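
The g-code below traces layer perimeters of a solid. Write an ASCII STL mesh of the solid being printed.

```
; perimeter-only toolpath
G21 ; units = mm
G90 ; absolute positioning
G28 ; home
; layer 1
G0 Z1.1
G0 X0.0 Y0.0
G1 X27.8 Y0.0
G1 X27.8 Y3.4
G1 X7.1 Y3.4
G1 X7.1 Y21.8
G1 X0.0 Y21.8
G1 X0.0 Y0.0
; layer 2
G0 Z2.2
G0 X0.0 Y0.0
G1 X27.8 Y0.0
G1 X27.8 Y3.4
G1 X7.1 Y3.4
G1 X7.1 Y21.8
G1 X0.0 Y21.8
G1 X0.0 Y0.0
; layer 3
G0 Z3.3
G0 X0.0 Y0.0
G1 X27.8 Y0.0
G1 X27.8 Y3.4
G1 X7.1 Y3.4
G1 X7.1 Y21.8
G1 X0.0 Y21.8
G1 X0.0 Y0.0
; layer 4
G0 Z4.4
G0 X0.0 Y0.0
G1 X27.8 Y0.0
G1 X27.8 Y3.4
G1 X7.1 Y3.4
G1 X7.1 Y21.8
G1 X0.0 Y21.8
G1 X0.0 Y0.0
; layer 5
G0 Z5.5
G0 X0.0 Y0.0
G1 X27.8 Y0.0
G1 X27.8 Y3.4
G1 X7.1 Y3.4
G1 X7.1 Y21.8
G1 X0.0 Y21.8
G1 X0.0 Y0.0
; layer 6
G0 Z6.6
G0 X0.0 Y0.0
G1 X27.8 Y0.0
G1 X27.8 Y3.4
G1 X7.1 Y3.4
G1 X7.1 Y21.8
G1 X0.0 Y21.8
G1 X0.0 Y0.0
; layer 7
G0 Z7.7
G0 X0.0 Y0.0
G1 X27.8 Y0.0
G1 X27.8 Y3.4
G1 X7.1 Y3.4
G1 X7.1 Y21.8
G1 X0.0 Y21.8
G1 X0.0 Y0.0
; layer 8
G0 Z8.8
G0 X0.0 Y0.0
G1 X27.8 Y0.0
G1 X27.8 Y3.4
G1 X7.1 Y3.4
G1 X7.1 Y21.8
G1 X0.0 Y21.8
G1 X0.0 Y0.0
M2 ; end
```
solid part
  facet normal 0.0000 0.0000 -1.0000
    outer loop
      vertex 27.8 3.4 0.0
      vertex 27.8 0.0 0.0
      vertex 0.0 0.0 0.0
    endloop
  endfacet
  facet normal 0.0000 0.0000 -1.0000
    outer loop
      vertex 7.1 3.4 0.0
      vertex 27.8 3.4 0.0
      vertex 0.0 0.0 0.0
    endloop
  endfacet
  facet normal 0.0000 0.0000 -1.0000
    outer loop
      vertex 7.1 21.8 0.0
      vertex 7.1 3.4 0.0
      vertex 0.0 0.0 0.0
    endloop
  endfacet
  facet normal 0.0000 0.0000 -1.0000
    outer loop
      vertex 0.0 21.8 0.0
      vertex 7.1 21.8 0.0
      vertex 0.0 0.0 0.0
    endloop
  endfacet
  facet normal 0.0000 0.0000 1.0000
    outer loop
      vertex 0.0 0.0 8.8
      vertex 27.8 0.0 8.8
      vertex 27.8 3.4 8.8
    endloop
  endfacet
  facet normal 0.0000 0.0000 1.0000
    outer loop
      vertex 0.0 0.0 8.8
      vertex 27.8 3.4 8.8
      vertex 7.1 3.4 8.8
    endloop
  endfacet
  facet normal 0.0000 0.0000 1.0000
    outer loop
      vertex 0.0 0.0 8.8
      vertex 7.1 3.4 8.8
      vertex 7.1 21.8 8.8
    endloop
  endfacet
  facet normal 0.0000 0.0000 1.0000
    outer loop
      vertex 0.0 0.0 8.8
      vertex 7.1 21.8 8.8
      vertex 0.0 21.8 8.8
    endloop
  endfacet
  facet normal 0.0000 -1.0000 0.0000
    outer loop
      vertex 0.0 0.0 0.0
      vertex 27.8 0.0 0.0
      vertex 27.8 0.0 8.8
    endloop
  endfacet
  facet normal 0.0000 -1.0000 0.0000
    outer loop
      vertex 0.0 0.0 0.0
      vertex 27.8 0.0 8.8
      vertex 0.0 0.0 8.8
    endloop
  endfacet
  facet normal 1.0000 0.0000 0.0000
    outer loop
      vertex 27.8 0.0 0.0
      vertex 27.8 3.4 0.0
      vertex 27.8 3.4 8.8
    endloop
  endfacet
  facet normal 1.0000 0.0000 0.0000
    outer loop
      vertex 27.8 0.0 0.0
      vertex 27.8 3.4 8.8
      vertex 27.8 0.0 8.8
    endloop
  endfacet
  facet normal 0.0000 1.0000 0.0000
    outer loop
      vertex 27.8 3.4 0.0
      vertex 7.1 3.4 0.0
      vertex 7.1 3.4 8.8
    endloop
  endfacet
  facet normal 0.0000 1.0000 0.0000
    outer loop
      vertex 27.8 3.4 0.0
      vertex 7.1 3.4 8.8
      vertex 27.8 3.4 8.8
    endloop
  endfacet
  facet normal 1.0000 0.0000 0.0000
    outer loop
      vertex 7.1 3.4 0.0
      vertex 7.1 21.8 0.0
      vertex 7.1 21.8 8.8
    endloop
  endfacet
  facet normal 1.0000 0.0000 0.0000
    outer loop
      vertex 7.1 3.4 0.0
      vertex 7.1 21.8 8.8
      vertex 7.1 3.4 8.8
    endloop
  endfacet
  facet normal 0.0000 1.0000 0.0000
    outer loop
      vertex 7.1 21.8 0.0
      vertex 0.0 21.8 0.0
      vertex 0.0 21.8 8.8
    endloop
  endfacet
  facet normal 0.0000 1.0000 0.0000
    outer loop
      vertex 7.1 21.8 0.0
      vertex 0.0 21.8 8.8
      vertex 7.1 21.8 8.8
    endloop
  endfacet
  facet normal -1.0000 0.0000 0.0000
    outer loop
      vertex 0.0 21.8 0.0
      vertex 0.0 0.0 0.0
      vertex 0.0 0.0 8.8
    endloop
  endfacet
  facet normal -1.0000 0.0000 0.0000
    outer loop
      vertex 0.0 21.8 0.0
      vertex 0.0 0.0 8.8
      vertex 0.0 21.8 8.8
    endloop
  endfacet
endsolid part

The G0 Z moves step by Δz≈1.1 mm. Every layer's G1 loop is the same polygon, so the solid is a straight extrusion of it from z=0 to z≈8.8. Closing with flat bottom and top caps and triangulating gives 20 facets — an L-shaped prism: outer 27.8 × 21.8 mm, arm thicknesses ≈ 3.4 mm (horizontal) and 7.1 mm (vertical), extruded 8.8 mm in z.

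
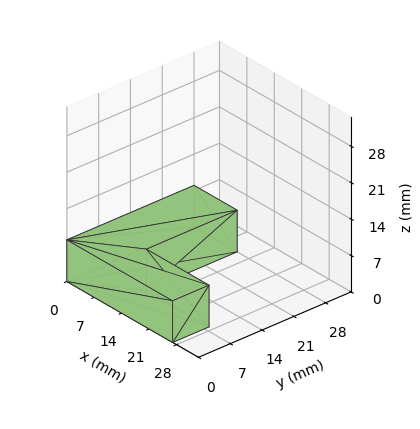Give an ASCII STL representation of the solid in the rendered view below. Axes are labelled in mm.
Reading the render: the shape is an L-shaped prism: outer 27 × 28 mm, arm thicknesses ≈ 8 mm (horizontal) and 11 mm (vertical), extruded 8 mm in z (dimensions read to the nearest mm from the axis ticks). For the STL, each face is triangulated and given an outward normal.

solid part
  facet normal 0.0000 0.0000 -1.0000
    outer loop
      vertex 27.00 8.00 0.00
      vertex 27.00 0.00 0.00
      vertex 0.00 0.00 0.00
    endloop
  endfacet
  facet normal 0.0000 0.0000 -1.0000
    outer loop
      vertex 11.00 8.00 0.00
      vertex 27.00 8.00 0.00
      vertex 0.00 0.00 0.00
    endloop
  endfacet
  facet normal 0.0000 0.0000 -1.0000
    outer loop
      vertex 11.00 28.00 0.00
      vertex 11.00 8.00 0.00
      vertex 0.00 0.00 0.00
    endloop
  endfacet
  facet normal 0.0000 0.0000 -1.0000
    outer loop
      vertex 0.00 28.00 0.00
      vertex 11.00 28.00 0.00
      vertex 0.00 0.00 0.00
    endloop
  endfacet
  facet normal 0.0000 0.0000 1.0000
    outer loop
      vertex 0.00 0.00 8.00
      vertex 27.00 0.00 8.00
      vertex 27.00 8.00 8.00
    endloop
  endfacet
  facet normal 0.0000 0.0000 1.0000
    outer loop
      vertex 0.00 0.00 8.00
      vertex 27.00 8.00 8.00
      vertex 11.00 8.00 8.00
    endloop
  endfacet
  facet normal 0.0000 0.0000 1.0000
    outer loop
      vertex 0.00 0.00 8.00
      vertex 11.00 8.00 8.00
      vertex 11.00 28.00 8.00
    endloop
  endfacet
  facet normal 0.0000 0.0000 1.0000
    outer loop
      vertex 0.00 0.00 8.00
      vertex 11.00 28.00 8.00
      vertex 0.00 28.00 8.00
    endloop
  endfacet
  facet normal 0.0000 -1.0000 0.0000
    outer loop
      vertex 0.00 0.00 0.00
      vertex 27.00 0.00 0.00
      vertex 27.00 0.00 8.00
    endloop
  endfacet
  facet normal 0.0000 -1.0000 0.0000
    outer loop
      vertex 0.00 0.00 0.00
      vertex 27.00 0.00 8.00
      vertex 0.00 0.00 8.00
    endloop
  endfacet
  facet normal 1.0000 0.0000 0.0000
    outer loop
      vertex 27.00 0.00 0.00
      vertex 27.00 8.00 0.00
      vertex 27.00 8.00 8.00
    endloop
  endfacet
  facet normal 1.0000 0.0000 0.0000
    outer loop
      vertex 27.00 0.00 0.00
      vertex 27.00 8.00 8.00
      vertex 27.00 0.00 8.00
    endloop
  endfacet
  facet normal 0.0000 1.0000 0.0000
    outer loop
      vertex 27.00 8.00 0.00
      vertex 11.00 8.00 0.00
      vertex 11.00 8.00 8.00
    endloop
  endfacet
  facet normal 0.0000 1.0000 0.0000
    outer loop
      vertex 27.00 8.00 0.00
      vertex 11.00 8.00 8.00
      vertex 27.00 8.00 8.00
    endloop
  endfacet
  facet normal 1.0000 0.0000 0.0000
    outer loop
      vertex 11.00 8.00 0.00
      vertex 11.00 28.00 0.00
      vertex 11.00 28.00 8.00
    endloop
  endfacet
  facet normal 1.0000 0.0000 0.0000
    outer loop
      vertex 11.00 8.00 0.00
      vertex 11.00 28.00 8.00
      vertex 11.00 8.00 8.00
    endloop
  endfacet
  facet normal 0.0000 1.0000 0.0000
    outer loop
      vertex 11.00 28.00 0.00
      vertex 0.00 28.00 0.00
      vertex 0.00 28.00 8.00
    endloop
  endfacet
  facet normal 0.0000 1.0000 0.0000
    outer loop
      vertex 11.00 28.00 0.00
      vertex 0.00 28.00 8.00
      vertex 11.00 28.00 8.00
    endloop
  endfacet
  facet normal -1.0000 0.0000 0.0000
    outer loop
      vertex 0.00 28.00 0.00
      vertex 0.00 0.00 0.00
      vertex 0.00 0.00 8.00
    endloop
  endfacet
  facet normal -1.0000 0.0000 0.0000
    outer loop
      vertex 0.00 28.00 0.00
      vertex 0.00 0.00 8.00
      vertex 0.00 28.00 8.00
    endloop
  endfacet
endsolid part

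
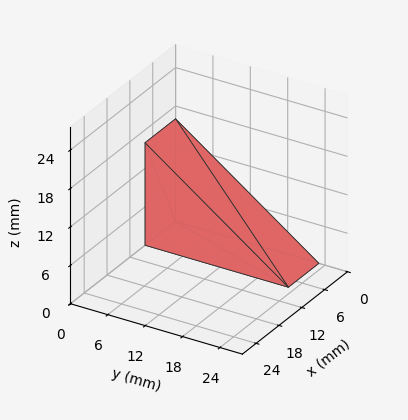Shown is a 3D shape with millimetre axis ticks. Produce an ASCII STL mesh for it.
Reading the render: the shape is a wedge (ramp): 8 × 23 mm base, rising to 16 mm along the y=0 edge and sloping linearly to z=0 at y=23 (dimensions read to the nearest mm from the axis ticks). For the STL, each face is triangulated and given an outward normal.

solid part
  facet normal 0.0000 0.0000 -1.0000
    outer loop
      vertex 8.000 23.000 0.000
      vertex 8.000 0.000 0.000
      vertex 0.000 0.000 0.000
    endloop
  endfacet
  facet normal 0.0000 0.0000 -1.0000
    outer loop
      vertex 0.000 23.000 0.000
      vertex 8.000 23.000 0.000
      vertex 0.000 0.000 0.000
    endloop
  endfacet
  facet normal 0.0000 -1.0000 0.0000
    outer loop
      vertex 0.000 0.000 0.000
      vertex 8.000 0.000 0.000
      vertex 8.000 0.000 16.000
    endloop
  endfacet
  facet normal 0.0000 -1.0000 0.0000
    outer loop
      vertex 0.000 0.000 0.000
      vertex 8.000 0.000 16.000
      vertex 0.000 0.000 16.000
    endloop
  endfacet
  facet normal 0.0000 0.5711 0.8209
    outer loop
      vertex 0.000 0.000 16.000
      vertex 8.000 0.000 16.000
      vertex 8.000 23.000 0.000
    endloop
  endfacet
  facet normal 0.0000 0.5711 0.8209
    outer loop
      vertex 0.000 0.000 16.000
      vertex 8.000 23.000 0.000
      vertex 0.000 23.000 0.000
    endloop
  endfacet
  facet normal -1.0000 0.0000 0.0000
    outer loop
      vertex 0.000 0.000 16.000
      vertex 0.000 23.000 0.000
      vertex 0.000 0.000 0.000
    endloop
  endfacet
  facet normal 1.0000 0.0000 0.0000
    outer loop
      vertex 8.000 0.000 0.000
      vertex 8.000 23.000 0.000
      vertex 8.000 0.000 16.000
    endloop
  endfacet
endsolid part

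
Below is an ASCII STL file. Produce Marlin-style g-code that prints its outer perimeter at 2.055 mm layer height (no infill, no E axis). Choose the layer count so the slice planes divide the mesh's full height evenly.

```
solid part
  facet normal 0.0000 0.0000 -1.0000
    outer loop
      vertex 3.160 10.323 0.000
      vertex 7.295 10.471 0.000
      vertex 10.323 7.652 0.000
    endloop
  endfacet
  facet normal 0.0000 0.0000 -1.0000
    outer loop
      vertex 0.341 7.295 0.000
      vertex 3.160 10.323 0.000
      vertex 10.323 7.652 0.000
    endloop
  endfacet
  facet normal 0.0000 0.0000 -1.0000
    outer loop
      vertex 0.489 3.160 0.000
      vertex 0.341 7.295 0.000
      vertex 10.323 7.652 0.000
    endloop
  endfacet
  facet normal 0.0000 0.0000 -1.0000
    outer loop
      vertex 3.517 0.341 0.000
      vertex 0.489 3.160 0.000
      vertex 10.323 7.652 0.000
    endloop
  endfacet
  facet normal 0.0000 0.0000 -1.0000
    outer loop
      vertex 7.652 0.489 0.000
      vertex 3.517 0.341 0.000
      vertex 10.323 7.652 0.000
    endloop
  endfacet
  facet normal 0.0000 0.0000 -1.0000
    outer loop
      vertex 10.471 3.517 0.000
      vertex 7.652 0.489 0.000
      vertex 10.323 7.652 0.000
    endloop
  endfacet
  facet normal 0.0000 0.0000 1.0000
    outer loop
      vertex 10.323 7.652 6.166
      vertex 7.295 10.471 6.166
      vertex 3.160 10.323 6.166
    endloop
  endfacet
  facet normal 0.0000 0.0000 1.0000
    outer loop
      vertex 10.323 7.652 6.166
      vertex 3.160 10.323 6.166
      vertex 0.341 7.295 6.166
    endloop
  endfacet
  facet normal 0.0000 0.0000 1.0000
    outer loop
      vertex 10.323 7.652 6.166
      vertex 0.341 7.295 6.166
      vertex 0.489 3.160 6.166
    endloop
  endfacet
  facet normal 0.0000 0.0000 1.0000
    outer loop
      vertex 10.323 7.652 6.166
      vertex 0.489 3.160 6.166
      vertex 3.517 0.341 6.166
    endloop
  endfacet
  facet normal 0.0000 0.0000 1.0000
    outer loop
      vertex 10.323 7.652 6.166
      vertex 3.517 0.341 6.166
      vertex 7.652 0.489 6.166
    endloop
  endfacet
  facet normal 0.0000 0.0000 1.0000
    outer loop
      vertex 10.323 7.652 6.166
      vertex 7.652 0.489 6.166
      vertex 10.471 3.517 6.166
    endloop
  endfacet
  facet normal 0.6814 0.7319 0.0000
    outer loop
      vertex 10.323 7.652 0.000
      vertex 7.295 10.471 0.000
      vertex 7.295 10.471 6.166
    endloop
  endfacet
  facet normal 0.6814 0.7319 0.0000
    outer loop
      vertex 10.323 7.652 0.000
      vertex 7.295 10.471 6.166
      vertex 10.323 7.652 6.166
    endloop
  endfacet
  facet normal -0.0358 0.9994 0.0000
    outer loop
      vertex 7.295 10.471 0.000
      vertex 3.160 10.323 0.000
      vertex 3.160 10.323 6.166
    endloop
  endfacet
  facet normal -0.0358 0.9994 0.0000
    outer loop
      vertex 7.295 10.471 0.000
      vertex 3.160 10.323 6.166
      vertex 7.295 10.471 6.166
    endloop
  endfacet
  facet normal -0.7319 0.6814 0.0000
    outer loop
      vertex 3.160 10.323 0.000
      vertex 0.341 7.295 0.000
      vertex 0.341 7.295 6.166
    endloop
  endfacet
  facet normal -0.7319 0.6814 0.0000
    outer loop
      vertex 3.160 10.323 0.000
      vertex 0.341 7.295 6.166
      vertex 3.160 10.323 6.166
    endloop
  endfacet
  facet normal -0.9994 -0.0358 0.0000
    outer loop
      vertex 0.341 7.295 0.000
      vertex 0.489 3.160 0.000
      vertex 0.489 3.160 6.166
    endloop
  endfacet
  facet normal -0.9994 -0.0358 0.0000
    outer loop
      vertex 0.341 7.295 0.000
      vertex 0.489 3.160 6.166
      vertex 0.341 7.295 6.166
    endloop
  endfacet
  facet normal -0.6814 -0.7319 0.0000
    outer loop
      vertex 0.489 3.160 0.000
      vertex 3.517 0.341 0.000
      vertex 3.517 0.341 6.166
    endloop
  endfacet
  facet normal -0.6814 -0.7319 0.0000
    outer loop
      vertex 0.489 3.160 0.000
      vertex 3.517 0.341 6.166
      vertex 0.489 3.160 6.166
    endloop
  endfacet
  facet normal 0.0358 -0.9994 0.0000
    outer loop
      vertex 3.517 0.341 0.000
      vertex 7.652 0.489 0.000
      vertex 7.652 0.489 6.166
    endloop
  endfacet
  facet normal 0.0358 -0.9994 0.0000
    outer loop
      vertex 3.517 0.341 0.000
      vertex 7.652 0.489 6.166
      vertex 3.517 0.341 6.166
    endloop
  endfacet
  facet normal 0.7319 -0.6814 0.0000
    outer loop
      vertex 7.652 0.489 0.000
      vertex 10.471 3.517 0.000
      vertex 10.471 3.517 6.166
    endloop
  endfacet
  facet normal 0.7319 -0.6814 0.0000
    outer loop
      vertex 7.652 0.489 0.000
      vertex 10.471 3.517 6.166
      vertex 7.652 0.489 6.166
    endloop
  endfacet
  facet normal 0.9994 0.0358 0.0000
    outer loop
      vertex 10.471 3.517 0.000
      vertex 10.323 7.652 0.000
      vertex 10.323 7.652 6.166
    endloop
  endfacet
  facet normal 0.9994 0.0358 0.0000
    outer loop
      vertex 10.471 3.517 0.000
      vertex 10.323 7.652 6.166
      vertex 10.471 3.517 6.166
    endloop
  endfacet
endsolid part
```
; perimeter-only toolpath
G21 ; units = mm
G90 ; absolute positioning
G28 ; home
; layer 1
G0 Z2.055
G0 X10.323 Y7.652
G1 X7.295 Y10.471
G1 X3.160 Y10.323
G1 X0.341 Y7.295
G1 X0.489 Y3.160
G1 X3.517 Y0.341
G1 X7.652 Y0.489
G1 X10.471 Y3.517
G1 X10.323 Y7.652
; layer 2
G0 Z4.111
G0 X10.323 Y7.652
G1 X7.295 Y10.471
G1 X3.160 Y10.323
G1 X0.341 Y7.295
G1 X0.489 Y3.160
G1 X3.517 Y0.341
G1 X7.652 Y0.489
G1 X10.471 Y3.517
G1 X10.323 Y7.652
; layer 3
G0 Z6.166
G0 X10.323 Y7.652
G1 X7.295 Y10.471
G1 X3.160 Y10.323
G1 X0.341 Y7.295
G1 X0.489 Y3.160
G1 X3.517 Y0.341
G1 X7.652 Y0.489
G1 X10.471 Y3.517
G1 X10.323 Y7.652
M2 ; end

The solid is a regular 8-sided prism (a cylinder approximated with 8 flat sides), circumscribed radius ≈ 5.41 mm, height ≈ 6.17 mm. Slicing at Δz = 2.055 mm — 3 equal slices spanning the solid's height, so layer i sits at z = i·h/3 — gives 3 non-empty perimeters. Each is a 8-segment closed polygon; G0 lifts to the layer z and rapids to the start vertex, then G1 traces the edges.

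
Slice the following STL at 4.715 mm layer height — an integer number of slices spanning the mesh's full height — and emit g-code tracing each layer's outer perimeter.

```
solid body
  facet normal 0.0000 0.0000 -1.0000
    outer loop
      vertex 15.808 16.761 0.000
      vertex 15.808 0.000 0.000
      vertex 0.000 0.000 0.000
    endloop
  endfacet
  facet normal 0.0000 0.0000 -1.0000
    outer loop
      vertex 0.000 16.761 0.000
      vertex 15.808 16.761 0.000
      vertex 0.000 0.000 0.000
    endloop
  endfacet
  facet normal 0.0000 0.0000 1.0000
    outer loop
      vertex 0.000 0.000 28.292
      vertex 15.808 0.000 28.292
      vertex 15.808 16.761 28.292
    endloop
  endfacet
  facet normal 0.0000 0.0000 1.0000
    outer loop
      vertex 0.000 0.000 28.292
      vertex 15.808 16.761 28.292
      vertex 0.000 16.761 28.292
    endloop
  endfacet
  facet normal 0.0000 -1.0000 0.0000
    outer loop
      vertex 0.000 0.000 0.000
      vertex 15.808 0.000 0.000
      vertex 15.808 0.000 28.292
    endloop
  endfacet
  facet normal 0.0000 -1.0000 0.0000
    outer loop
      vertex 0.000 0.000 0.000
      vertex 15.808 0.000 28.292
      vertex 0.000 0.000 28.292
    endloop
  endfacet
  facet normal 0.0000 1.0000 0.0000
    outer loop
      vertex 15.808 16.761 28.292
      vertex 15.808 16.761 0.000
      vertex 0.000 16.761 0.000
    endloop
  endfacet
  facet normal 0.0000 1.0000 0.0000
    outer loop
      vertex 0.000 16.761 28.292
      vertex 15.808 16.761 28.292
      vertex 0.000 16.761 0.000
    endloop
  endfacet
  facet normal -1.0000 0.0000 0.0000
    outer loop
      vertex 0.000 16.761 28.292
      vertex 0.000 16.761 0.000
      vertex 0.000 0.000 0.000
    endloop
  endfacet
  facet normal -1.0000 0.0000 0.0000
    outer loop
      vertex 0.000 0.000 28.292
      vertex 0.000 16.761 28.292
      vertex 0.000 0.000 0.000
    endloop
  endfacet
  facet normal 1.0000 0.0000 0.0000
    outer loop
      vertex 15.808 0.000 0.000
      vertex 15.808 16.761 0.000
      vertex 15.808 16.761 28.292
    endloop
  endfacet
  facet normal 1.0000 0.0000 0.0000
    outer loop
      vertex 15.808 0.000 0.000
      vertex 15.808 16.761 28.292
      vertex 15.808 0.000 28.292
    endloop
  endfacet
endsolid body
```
; perimeter-only toolpath
G21 ; units = mm
G90 ; absolute positioning
G28 ; home
; layer 1
G0 Z4.715
G0 X0.000 Y0.000
G1 X15.808 Y0.000
G1 X15.808 Y16.761
G1 X0.000 Y16.761
G1 X0.000 Y0.000
; layer 2
G0 Z9.431
G0 X0.000 Y0.000
G1 X15.808 Y0.000
G1 X15.808 Y16.761
G1 X0.000 Y16.761
G1 X0.000 Y0.000
; layer 3
G0 Z14.146
G0 X0.000 Y0.000
G1 X15.808 Y0.000
G1 X15.808 Y16.761
G1 X0.000 Y16.761
G1 X0.000 Y0.000
; layer 4
G0 Z18.861
G0 X0.000 Y0.000
G1 X15.808 Y0.000
G1 X15.808 Y16.761
G1 X0.000 Y16.761
G1 X0.000 Y0.000
; layer 5
G0 Z23.577
G0 X0.000 Y0.000
G1 X15.808 Y0.000
G1 X15.808 Y16.761
G1 X0.000 Y16.761
G1 X0.000 Y0.000
; layer 6
G0 Z28.292
G0 X0.000 Y0.000
G1 X15.808 Y0.000
G1 X15.808 Y16.761
G1 X0.000 Y16.761
G1 X0.000 Y0.000
M2 ; end

The solid is a rectangular box, roughly 15.8 × 16.8 mm footprint and 28.3 mm tall. Slicing at Δz = 4.715 mm — 6 equal slices spanning the solid's height, so layer i sits at z = i·h/6 — gives 6 non-empty perimeters. Each is a 4-segment closed polygon; G0 lifts to the layer z and rapids to the start vertex, then G1 traces the edges.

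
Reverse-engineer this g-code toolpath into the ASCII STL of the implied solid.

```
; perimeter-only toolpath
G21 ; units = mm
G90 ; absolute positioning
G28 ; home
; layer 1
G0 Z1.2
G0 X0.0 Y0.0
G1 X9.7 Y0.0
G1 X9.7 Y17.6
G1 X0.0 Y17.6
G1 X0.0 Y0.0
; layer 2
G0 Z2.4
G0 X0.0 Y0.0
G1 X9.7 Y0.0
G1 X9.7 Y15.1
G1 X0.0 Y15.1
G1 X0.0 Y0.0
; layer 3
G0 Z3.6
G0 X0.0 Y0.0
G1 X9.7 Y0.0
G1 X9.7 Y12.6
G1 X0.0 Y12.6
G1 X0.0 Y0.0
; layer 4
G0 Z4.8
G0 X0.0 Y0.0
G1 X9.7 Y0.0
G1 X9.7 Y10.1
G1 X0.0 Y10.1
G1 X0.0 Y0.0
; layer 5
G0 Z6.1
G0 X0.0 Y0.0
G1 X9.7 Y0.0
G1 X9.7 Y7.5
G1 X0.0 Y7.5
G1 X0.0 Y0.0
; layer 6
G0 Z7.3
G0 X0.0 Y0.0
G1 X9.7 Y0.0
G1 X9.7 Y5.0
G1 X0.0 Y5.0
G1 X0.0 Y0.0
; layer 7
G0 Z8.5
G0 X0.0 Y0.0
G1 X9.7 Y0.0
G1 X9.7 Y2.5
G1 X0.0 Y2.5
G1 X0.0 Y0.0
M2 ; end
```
solid part
  facet normal 0.0000 0.0000 -1.0000
    outer loop
      vertex 9.7 20.1 0.0
      vertex 9.7 0.0 0.0
      vertex 0.0 0.0 0.0
    endloop
  endfacet
  facet normal 0.0000 0.0000 -1.0000
    outer loop
      vertex 0.0 20.1 0.0
      vertex 9.7 20.1 0.0
      vertex 0.0 0.0 0.0
    endloop
  endfacet
  facet normal 0.0000 -1.0000 0.0000
    outer loop
      vertex 0.0 0.0 0.0
      vertex 9.7 0.0 0.0
      vertex 9.7 0.0 9.7
    endloop
  endfacet
  facet normal 0.0000 -1.0000 0.0000
    outer loop
      vertex 0.0 0.0 0.0
      vertex 9.7 0.0 9.7
      vertex 0.0 0.0 9.7
    endloop
  endfacet
  facet normal 0.0000 0.4346 0.9006
    outer loop
      vertex 0.0 0.0 9.7
      vertex 9.7 0.0 9.7
      vertex 9.7 20.1 0.0
    endloop
  endfacet
  facet normal 0.0000 0.4346 0.9006
    outer loop
      vertex 0.0 0.0 9.7
      vertex 9.7 20.1 0.0
      vertex 0.0 20.1 0.0
    endloop
  endfacet
  facet normal -1.0000 0.0000 0.0000
    outer loop
      vertex 0.0 0.0 9.7
      vertex 0.0 20.1 0.0
      vertex 0.0 0.0 0.0
    endloop
  endfacet
  facet normal 1.0000 0.0000 0.0000
    outer loop
      vertex 9.7 0.0 0.0
      vertex 9.7 20.1 0.0
      vertex 9.7 0.0 9.7
    endloop
  endfacet
endsolid part

The G0 Z moves step by Δz≈1.2 mm. The G1 loops shrink linearly with z, so the solid tapers from its base footprint up to z≈9.7. Closing with a flat bottom cap and the tapered top and triangulating gives 8 facets — a wedge (ramp): 9.7 × 20.1 mm base, rising to 9.7 mm along the y=0 edge and sloping linearly to z=0 at y=20.1.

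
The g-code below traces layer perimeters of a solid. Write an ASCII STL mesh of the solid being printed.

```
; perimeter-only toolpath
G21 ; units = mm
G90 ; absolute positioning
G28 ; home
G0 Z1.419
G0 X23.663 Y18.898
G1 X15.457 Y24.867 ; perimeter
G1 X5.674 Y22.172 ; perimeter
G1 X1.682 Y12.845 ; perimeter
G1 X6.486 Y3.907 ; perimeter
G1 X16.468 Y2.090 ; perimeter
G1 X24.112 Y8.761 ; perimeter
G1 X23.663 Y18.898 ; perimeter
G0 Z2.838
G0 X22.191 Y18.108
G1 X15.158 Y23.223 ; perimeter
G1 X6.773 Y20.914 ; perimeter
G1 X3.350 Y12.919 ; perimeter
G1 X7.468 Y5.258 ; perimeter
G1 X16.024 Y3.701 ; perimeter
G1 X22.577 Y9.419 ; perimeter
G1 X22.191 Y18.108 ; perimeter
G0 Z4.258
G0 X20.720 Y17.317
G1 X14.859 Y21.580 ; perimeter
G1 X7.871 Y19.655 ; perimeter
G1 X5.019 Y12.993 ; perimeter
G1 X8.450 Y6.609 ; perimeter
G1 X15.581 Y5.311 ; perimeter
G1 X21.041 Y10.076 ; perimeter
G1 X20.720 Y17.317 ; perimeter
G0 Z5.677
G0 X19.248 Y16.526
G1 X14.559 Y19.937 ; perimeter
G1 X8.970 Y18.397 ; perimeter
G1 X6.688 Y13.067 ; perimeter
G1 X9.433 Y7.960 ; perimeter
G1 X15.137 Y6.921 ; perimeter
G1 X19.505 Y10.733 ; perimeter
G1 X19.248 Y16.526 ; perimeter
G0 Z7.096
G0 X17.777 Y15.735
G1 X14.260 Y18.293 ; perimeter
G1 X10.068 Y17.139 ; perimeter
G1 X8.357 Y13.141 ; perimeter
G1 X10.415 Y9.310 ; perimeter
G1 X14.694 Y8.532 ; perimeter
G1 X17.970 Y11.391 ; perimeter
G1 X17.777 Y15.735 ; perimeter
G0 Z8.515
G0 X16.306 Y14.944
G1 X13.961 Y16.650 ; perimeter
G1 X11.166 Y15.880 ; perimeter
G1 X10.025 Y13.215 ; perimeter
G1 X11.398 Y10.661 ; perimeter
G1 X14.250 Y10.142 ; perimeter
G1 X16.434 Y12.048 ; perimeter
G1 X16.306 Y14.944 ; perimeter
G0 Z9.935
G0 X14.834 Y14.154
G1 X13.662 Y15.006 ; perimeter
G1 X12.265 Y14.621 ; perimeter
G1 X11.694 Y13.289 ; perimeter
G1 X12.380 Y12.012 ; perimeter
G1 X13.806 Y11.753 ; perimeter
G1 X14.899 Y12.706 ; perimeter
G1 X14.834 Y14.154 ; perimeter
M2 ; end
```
solid part
  facet normal 0.0000 0.0000 -1.0000
    outer loop
      vertex 4.576 23.431 0.000
      vertex 15.756 26.510 0.000
      vertex 25.134 19.689 0.000
    endloop
  endfacet
  facet normal 0.0000 0.0000 -1.0000
    outer loop
      vertex 0.013 12.771 0.000
      vertex 4.576 23.431 0.000
      vertex 25.134 19.689 0.000
    endloop
  endfacet
  facet normal 0.0000 0.0000 -1.0000
    outer loop
      vertex 5.503 2.556 0.000
      vertex 0.013 12.771 0.000
      vertex 25.134 19.689 0.000
    endloop
  endfacet
  facet normal 0.0000 0.0000 -1.0000
    outer loop
      vertex 16.911 0.480 0.000
      vertex 5.503 2.556 0.000
      vertex 25.134 19.689 0.000
    endloop
  endfacet
  facet normal 0.0000 0.0000 -1.0000
    outer loop
      vertex 25.648 8.104 0.000
      vertex 16.911 0.480 0.000
      vertex 25.134 19.689 0.000
    endloop
  endfacet
  facet normal 0.4036 0.5548 0.7275
    outer loop
      vertex 25.134 19.689 0.000
      vertex 15.756 26.510 0.000
      vertex 13.363 13.363 11.354
    endloop
  endfacet
  facet normal -0.1822 0.6615 0.7275
    outer loop
      vertex 15.756 26.510 0.000
      vertex 4.576 23.431 0.000
      vertex 13.363 13.363 11.354
    endloop
  endfacet
  facet normal -0.6307 0.2700 0.7275
    outer loop
      vertex 4.576 23.431 0.000
      vertex 0.013 12.771 0.000
      vertex 13.363 13.363 11.354
    endloop
  endfacet
  facet normal -0.6043 -0.3248 0.7275
    outer loop
      vertex 0.013 12.771 0.000
      vertex 5.503 2.556 0.000
      vertex 13.363 13.363 11.354
    endloop
  endfacet
  facet normal -0.1228 -0.6750 0.7275
    outer loop
      vertex 5.503 2.556 0.000
      vertex 16.911 0.480 0.000
      vertex 13.363 13.363 11.354
    endloop
  endfacet
  facet normal 0.4511 -0.5169 0.7275
    outer loop
      vertex 16.911 0.480 0.000
      vertex 25.648 8.104 0.000
      vertex 13.363 13.363 11.354
    endloop
  endfacet
  facet normal 0.6854 0.0304 0.7275
    outer loop
      vertex 25.648 8.104 0.000
      vertex 25.134 19.689 0.000
      vertex 13.363 13.363 11.354
    endloop
  endfacet
endsolid part

The G0 Z moves step by Δz≈1.419 mm. The G1 loops shrink linearly with z, so the solid tapers from its base footprint up to z≈11.4. Closing with a flat bottom cap and the tapered top and triangulating gives 12 facets — a regular 7-sided pyramid, base circumscribed radius ≈ 13.4 mm, apex at z ≈ 11.4 mm.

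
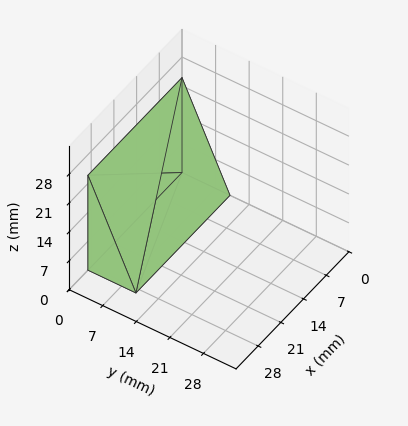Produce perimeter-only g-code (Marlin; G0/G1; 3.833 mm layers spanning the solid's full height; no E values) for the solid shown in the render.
Reading the render: the shape is a wedge (ramp): 29 × 10 mm base, rising to 23 mm along the y=0 edge and sloping linearly to z=0 at y=10 (dimensions read to the nearest mm from the axis ticks). For the g-code, the solid's height is divided into equal slices at the stated Δz and each level perimeter traced with G1 moves after a G0 lift.

; perimeter-only toolpath
G21 ; units = mm
G90 ; absolute positioning
G28 ; home
; layer 1
G0 Z3.833
G0 X0.000 Y0.000
G1 X29.000 Y0.000
G1 X29.000 Y8.333
G1 X0.000 Y8.333
G1 X0.000 Y0.000
; layer 2
G0 Z7.667
G0 X0.000 Y0.000
G1 X29.000 Y0.000
G1 X29.000 Y6.667
G1 X0.000 Y6.667
G1 X0.000 Y0.000
; layer 3
G0 Z11.500
G0 X0.000 Y0.000
G1 X29.000 Y0.000
G1 X29.000 Y5.000
G1 X0.000 Y5.000
G1 X0.000 Y0.000
; layer 4
G0 Z15.333
G0 X0.000 Y0.000
G1 X29.000 Y0.000
G1 X29.000 Y3.333
G1 X0.000 Y3.333
G1 X0.000 Y0.000
; layer 5
G0 Z19.167
G0 X0.000 Y0.000
G1 X29.000 Y0.000
G1 X29.000 Y1.667
G1 X0.000 Y1.667
G1 X0.000 Y0.000
M2 ; end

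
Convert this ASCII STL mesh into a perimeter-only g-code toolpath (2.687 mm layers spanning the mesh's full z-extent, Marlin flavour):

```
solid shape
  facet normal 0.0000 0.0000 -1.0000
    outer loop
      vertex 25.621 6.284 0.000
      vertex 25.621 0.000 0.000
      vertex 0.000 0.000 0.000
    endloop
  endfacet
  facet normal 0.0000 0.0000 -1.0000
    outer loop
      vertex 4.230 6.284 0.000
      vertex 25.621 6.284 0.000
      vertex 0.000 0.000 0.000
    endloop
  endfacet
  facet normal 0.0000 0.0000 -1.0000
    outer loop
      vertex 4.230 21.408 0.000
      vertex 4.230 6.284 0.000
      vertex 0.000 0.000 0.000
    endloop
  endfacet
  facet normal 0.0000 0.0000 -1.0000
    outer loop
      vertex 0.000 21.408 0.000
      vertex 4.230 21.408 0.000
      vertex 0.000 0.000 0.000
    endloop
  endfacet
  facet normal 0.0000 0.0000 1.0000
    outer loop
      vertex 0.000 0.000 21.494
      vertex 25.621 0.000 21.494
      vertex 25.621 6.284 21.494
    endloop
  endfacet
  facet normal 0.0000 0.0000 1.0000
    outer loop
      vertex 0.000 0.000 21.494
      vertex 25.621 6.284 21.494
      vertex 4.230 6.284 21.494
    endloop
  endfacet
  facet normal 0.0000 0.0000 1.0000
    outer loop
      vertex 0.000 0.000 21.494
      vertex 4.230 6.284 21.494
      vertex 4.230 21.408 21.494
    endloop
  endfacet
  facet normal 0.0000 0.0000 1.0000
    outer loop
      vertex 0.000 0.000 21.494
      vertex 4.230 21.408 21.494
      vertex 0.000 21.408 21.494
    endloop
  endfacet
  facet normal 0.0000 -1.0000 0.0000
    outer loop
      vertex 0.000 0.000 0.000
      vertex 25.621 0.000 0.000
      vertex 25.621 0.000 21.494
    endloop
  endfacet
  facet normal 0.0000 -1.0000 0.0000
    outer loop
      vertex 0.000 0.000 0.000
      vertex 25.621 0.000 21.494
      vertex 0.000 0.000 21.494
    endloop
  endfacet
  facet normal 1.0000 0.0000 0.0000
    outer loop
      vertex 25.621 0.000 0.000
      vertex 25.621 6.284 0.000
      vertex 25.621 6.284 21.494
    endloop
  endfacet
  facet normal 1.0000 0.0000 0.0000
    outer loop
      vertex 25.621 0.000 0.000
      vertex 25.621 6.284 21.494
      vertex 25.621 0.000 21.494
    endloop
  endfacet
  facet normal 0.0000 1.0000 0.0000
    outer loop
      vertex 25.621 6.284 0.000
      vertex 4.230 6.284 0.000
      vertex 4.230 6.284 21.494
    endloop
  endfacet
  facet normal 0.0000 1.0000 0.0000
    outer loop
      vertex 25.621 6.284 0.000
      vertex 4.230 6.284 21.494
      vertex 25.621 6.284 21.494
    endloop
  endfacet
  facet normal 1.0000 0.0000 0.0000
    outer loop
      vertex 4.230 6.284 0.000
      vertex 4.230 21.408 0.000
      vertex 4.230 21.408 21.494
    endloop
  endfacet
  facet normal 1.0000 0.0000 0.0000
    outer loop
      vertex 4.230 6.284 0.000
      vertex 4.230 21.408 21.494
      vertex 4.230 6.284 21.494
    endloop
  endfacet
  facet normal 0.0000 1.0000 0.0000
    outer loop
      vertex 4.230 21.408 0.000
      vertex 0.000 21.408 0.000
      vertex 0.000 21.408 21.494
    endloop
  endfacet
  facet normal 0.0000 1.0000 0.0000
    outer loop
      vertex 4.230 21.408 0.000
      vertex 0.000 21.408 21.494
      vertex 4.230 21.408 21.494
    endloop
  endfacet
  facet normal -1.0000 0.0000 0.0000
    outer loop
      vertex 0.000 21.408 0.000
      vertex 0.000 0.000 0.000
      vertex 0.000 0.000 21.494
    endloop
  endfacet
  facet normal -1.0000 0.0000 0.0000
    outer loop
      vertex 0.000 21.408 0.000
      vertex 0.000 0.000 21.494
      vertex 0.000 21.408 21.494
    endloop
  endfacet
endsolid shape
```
; perimeter-only toolpath
G21 ; units = mm
G90 ; absolute positioning
G28 ; home
; layer 1
G0 Z2.687
G0 X0.000 Y0.000
G1 X25.621 Y0.000
G1 X25.621 Y6.284
G1 X4.230 Y6.284
G1 X4.230 Y21.408
G1 X0.000 Y21.408
G1 X0.000 Y0.000
; layer 2
G0 Z5.373
G0 X0.000 Y0.000
G1 X25.621 Y0.000
G1 X25.621 Y6.284
G1 X4.230 Y6.284
G1 X4.230 Y21.408
G1 X0.000 Y21.408
G1 X0.000 Y0.000
; layer 3
G0 Z8.060
G0 X0.000 Y0.000
G1 X25.621 Y0.000
G1 X25.621 Y6.284
G1 X4.230 Y6.284
G1 X4.230 Y21.408
G1 X0.000 Y21.408
G1 X0.000 Y0.000
; layer 4
G0 Z10.747
G0 X0.000 Y0.000
G1 X25.621 Y0.000
G1 X25.621 Y6.284
G1 X4.230 Y6.284
G1 X4.230 Y21.408
G1 X0.000 Y21.408
G1 X0.000 Y0.000
; layer 5
G0 Z13.434
G0 X0.000 Y0.000
G1 X25.621 Y0.000
G1 X25.621 Y6.284
G1 X4.230 Y6.284
G1 X4.230 Y21.408
G1 X0.000 Y21.408
G1 X0.000 Y0.000
; layer 6
G0 Z16.120
G0 X0.000 Y0.000
G1 X25.621 Y0.000
G1 X25.621 Y6.284
G1 X4.230 Y6.284
G1 X4.230 Y21.408
G1 X0.000 Y21.408
G1 X0.000 Y0.000
; layer 7
G0 Z18.807
G0 X0.000 Y0.000
G1 X25.621 Y0.000
G1 X25.621 Y6.284
G1 X4.230 Y6.284
G1 X4.230 Y21.408
G1 X0.000 Y21.408
G1 X0.000 Y0.000
; layer 8
G0 Z21.494
G0 X0.000 Y0.000
G1 X25.621 Y0.000
G1 X25.621 Y6.284
G1 X4.230 Y6.284
G1 X4.230 Y21.408
G1 X0.000 Y21.408
G1 X0.000 Y0.000
M2 ; end

The solid is an L-shaped prism: outer 25.6 × 21.4 mm, arm thicknesses ≈ 6.28 mm (horizontal) and 4.23 mm (vertical), extruded 21.5 mm in z. Slicing at Δz = 2.687 mm — 8 equal slices spanning the solid's height, so layer i sits at z = i·h/8 — gives 8 non-empty perimeters. Each is a 6-segment closed polygon; G0 lifts to the layer z and rapids to the start vertex, then G1 traces the edges.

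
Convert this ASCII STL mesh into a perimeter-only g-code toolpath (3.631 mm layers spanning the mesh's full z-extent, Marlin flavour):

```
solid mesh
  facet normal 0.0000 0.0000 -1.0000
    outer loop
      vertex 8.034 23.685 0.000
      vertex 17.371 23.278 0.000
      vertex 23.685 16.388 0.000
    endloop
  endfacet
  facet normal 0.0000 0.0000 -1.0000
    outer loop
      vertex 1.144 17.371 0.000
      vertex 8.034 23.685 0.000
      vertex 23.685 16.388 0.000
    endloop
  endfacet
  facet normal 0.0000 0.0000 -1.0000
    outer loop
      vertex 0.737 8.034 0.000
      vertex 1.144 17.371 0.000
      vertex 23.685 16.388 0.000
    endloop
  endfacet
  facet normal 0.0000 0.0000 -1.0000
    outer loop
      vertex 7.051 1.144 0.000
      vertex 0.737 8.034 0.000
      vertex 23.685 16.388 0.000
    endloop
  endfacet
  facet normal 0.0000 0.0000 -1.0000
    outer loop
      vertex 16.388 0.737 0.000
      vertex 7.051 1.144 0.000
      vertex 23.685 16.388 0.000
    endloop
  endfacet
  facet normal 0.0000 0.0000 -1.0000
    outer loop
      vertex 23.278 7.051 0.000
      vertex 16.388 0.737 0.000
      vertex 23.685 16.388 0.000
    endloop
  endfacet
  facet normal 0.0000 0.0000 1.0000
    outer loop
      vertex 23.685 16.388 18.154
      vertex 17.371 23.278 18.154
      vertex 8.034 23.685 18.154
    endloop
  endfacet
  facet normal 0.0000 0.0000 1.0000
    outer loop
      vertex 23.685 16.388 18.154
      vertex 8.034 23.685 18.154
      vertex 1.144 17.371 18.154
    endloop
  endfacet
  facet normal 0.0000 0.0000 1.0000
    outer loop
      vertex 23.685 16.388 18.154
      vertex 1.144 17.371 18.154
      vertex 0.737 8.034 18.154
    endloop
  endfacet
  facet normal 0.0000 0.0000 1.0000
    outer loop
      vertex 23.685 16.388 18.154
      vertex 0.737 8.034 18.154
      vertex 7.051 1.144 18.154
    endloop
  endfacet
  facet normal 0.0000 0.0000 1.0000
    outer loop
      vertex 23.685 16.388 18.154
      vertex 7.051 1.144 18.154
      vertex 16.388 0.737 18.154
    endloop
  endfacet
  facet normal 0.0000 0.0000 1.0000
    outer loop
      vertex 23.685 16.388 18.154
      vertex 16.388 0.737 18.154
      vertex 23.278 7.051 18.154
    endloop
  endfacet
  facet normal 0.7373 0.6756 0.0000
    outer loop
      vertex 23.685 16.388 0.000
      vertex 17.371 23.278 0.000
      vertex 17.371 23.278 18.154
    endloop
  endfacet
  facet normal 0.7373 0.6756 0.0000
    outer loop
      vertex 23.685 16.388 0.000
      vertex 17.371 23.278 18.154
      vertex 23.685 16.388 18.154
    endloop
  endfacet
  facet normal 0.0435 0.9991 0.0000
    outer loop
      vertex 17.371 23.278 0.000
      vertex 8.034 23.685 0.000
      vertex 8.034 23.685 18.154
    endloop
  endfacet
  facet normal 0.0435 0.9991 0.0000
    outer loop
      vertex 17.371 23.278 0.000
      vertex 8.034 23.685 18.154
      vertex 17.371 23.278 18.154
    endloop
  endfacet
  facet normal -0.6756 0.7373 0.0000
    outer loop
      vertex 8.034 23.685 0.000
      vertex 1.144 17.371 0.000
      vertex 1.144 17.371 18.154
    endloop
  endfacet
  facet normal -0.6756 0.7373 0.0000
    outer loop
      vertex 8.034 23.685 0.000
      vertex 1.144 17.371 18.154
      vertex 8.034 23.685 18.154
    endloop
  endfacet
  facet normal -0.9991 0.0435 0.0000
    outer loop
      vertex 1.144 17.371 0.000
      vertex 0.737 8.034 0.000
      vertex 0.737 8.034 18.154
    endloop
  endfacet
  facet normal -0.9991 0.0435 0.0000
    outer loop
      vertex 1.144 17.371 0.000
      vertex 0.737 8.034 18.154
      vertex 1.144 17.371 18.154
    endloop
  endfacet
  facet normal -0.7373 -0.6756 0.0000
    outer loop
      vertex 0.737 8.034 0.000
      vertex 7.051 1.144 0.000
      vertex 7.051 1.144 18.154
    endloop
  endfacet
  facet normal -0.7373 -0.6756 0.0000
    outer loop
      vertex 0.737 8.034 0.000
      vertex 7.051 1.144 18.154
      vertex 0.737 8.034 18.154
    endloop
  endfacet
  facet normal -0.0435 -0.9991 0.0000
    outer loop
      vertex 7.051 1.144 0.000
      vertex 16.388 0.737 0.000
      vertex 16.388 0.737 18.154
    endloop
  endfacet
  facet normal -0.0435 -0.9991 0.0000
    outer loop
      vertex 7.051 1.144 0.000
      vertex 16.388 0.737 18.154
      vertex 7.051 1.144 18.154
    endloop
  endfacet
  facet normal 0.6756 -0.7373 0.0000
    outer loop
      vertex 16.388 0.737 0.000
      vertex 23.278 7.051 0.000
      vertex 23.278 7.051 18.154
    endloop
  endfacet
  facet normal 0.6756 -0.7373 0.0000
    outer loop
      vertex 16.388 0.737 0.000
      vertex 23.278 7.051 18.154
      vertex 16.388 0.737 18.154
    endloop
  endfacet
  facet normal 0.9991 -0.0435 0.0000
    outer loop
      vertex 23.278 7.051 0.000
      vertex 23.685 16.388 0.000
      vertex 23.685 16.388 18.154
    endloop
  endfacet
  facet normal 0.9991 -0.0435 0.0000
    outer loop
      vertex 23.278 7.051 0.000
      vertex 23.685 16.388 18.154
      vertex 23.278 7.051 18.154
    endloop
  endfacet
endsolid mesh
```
; perimeter-only toolpath
G21 ; units = mm
G90 ; absolute positioning
G28 ; home
; layer 1
G0 Z3.631
G0 X23.685 Y16.388
G1 X17.371 Y23.278
G1 X8.034 Y23.685
G1 X1.144 Y17.371
G1 X0.737 Y8.034
G1 X7.051 Y1.144
G1 X16.388 Y0.737
G1 X23.278 Y7.051
G1 X23.685 Y16.388
; layer 2
G0 Z7.262
G0 X23.685 Y16.388
G1 X17.371 Y23.278
G1 X8.034 Y23.685
G1 X1.144 Y17.371
G1 X0.737 Y8.034
G1 X7.051 Y1.144
G1 X16.388 Y0.737
G1 X23.278 Y7.051
G1 X23.685 Y16.388
; layer 3
G0 Z10.892
G0 X23.685 Y16.388
G1 X17.371 Y23.278
G1 X8.034 Y23.685
G1 X1.144 Y17.371
G1 X0.737 Y8.034
G1 X7.051 Y1.144
G1 X16.388 Y0.737
G1 X23.278 Y7.051
G1 X23.685 Y16.388
; layer 4
G0 Z14.523
G0 X23.685 Y16.388
G1 X17.371 Y23.278
G1 X8.034 Y23.685
G1 X1.144 Y17.371
G1 X0.737 Y8.034
G1 X7.051 Y1.144
G1 X16.388 Y0.737
G1 X23.278 Y7.051
G1 X23.685 Y16.388
; layer 5
G0 Z18.154
G0 X23.685 Y16.388
G1 X17.371 Y23.278
G1 X8.034 Y23.685
G1 X1.144 Y17.371
G1 X0.737 Y8.034
G1 X7.051 Y1.144
G1 X16.388 Y0.737
G1 X23.278 Y7.051
G1 X23.685 Y16.388
M2 ; end

The solid is a regular 8-sided prism (a cylinder approximated with 8 flat sides), circumscribed radius ≈ 12.2 mm, height ≈ 18.2 mm. Slicing at Δz = 3.631 mm — 5 equal slices spanning the solid's height, so layer i sits at z = i·h/5 — gives 5 non-empty perimeters. Each is a 8-segment closed polygon; G0 lifts to the layer z and rapids to the start vertex, then G1 traces the edges.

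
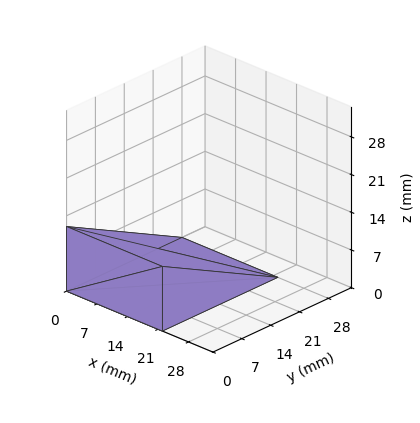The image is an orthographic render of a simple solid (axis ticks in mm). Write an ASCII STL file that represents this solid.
Reading the render: the shape is a wedge (ramp): 22 × 28 mm base, rising to 12 mm along the y=0 edge and sloping linearly to z=0 at y=28 (dimensions read to the nearest mm from the axis ticks). For the STL, each face is triangulated and given an outward normal.

solid part
  facet normal 0.0000 0.0000 -1.0000
    outer loop
      vertex 22.000 28.000 0.000
      vertex 22.000 0.000 0.000
      vertex 0.000 0.000 0.000
    endloop
  endfacet
  facet normal 0.0000 0.0000 -1.0000
    outer loop
      vertex 0.000 28.000 0.000
      vertex 22.000 28.000 0.000
      vertex 0.000 0.000 0.000
    endloop
  endfacet
  facet normal 0.0000 -1.0000 0.0000
    outer loop
      vertex 0.000 0.000 0.000
      vertex 22.000 0.000 0.000
      vertex 22.000 0.000 12.000
    endloop
  endfacet
  facet normal 0.0000 -1.0000 0.0000
    outer loop
      vertex 0.000 0.000 0.000
      vertex 22.000 0.000 12.000
      vertex 0.000 0.000 12.000
    endloop
  endfacet
  facet normal 0.0000 0.3939 0.9191
    outer loop
      vertex 0.000 0.000 12.000
      vertex 22.000 0.000 12.000
      vertex 22.000 28.000 0.000
    endloop
  endfacet
  facet normal 0.0000 0.3939 0.9191
    outer loop
      vertex 0.000 0.000 12.000
      vertex 22.000 28.000 0.000
      vertex 0.000 28.000 0.000
    endloop
  endfacet
  facet normal -1.0000 0.0000 0.0000
    outer loop
      vertex 0.000 0.000 12.000
      vertex 0.000 28.000 0.000
      vertex 0.000 0.000 0.000
    endloop
  endfacet
  facet normal 1.0000 0.0000 0.0000
    outer loop
      vertex 22.000 0.000 0.000
      vertex 22.000 28.000 0.000
      vertex 22.000 0.000 12.000
    endloop
  endfacet
endsolid part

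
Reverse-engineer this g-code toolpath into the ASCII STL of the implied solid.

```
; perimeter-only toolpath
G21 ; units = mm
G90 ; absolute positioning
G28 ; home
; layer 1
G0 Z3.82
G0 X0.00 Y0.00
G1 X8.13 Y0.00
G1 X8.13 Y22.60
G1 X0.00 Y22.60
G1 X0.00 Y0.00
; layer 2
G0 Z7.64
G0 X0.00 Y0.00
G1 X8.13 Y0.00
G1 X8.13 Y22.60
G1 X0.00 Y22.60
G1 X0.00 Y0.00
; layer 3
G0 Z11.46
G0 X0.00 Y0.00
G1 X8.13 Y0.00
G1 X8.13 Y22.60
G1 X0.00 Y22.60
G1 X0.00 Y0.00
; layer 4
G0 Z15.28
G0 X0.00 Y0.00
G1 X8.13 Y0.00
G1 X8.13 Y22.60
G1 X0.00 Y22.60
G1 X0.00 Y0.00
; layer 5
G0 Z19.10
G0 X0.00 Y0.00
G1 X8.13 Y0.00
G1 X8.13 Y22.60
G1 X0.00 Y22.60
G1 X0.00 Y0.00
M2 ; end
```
solid part
  facet normal 0.0000 0.0000 -1.0000
    outer loop
      vertex 8.13 22.60 0.00
      vertex 8.13 0.00 0.00
      vertex 0.00 0.00 0.00
    endloop
  endfacet
  facet normal 0.0000 0.0000 -1.0000
    outer loop
      vertex 0.00 22.60 0.00
      vertex 8.13 22.60 0.00
      vertex 0.00 0.00 0.00
    endloop
  endfacet
  facet normal 0.0000 0.0000 1.0000
    outer loop
      vertex 0.00 0.00 19.10
      vertex 8.13 0.00 19.10
      vertex 8.13 22.60 19.10
    endloop
  endfacet
  facet normal 0.0000 0.0000 1.0000
    outer loop
      vertex 0.00 0.00 19.10
      vertex 8.13 22.60 19.10
      vertex 0.00 22.60 19.10
    endloop
  endfacet
  facet normal 0.0000 -1.0000 0.0000
    outer loop
      vertex 0.00 0.00 0.00
      vertex 8.13 0.00 0.00
      vertex 8.13 0.00 19.10
    endloop
  endfacet
  facet normal 0.0000 -1.0000 0.0000
    outer loop
      vertex 0.00 0.00 0.00
      vertex 8.13 0.00 19.10
      vertex 0.00 0.00 19.10
    endloop
  endfacet
  facet normal 0.0000 1.0000 0.0000
    outer loop
      vertex 8.13 22.60 19.10
      vertex 8.13 22.60 0.00
      vertex 0.00 22.60 0.00
    endloop
  endfacet
  facet normal 0.0000 1.0000 0.0000
    outer loop
      vertex 0.00 22.60 19.10
      vertex 8.13 22.60 19.10
      vertex 0.00 22.60 0.00
    endloop
  endfacet
  facet normal -1.0000 0.0000 0.0000
    outer loop
      vertex 0.00 22.60 19.10
      vertex 0.00 22.60 0.00
      vertex 0.00 0.00 0.00
    endloop
  endfacet
  facet normal -1.0000 0.0000 0.0000
    outer loop
      vertex 0.00 0.00 19.10
      vertex 0.00 22.60 19.10
      vertex 0.00 0.00 0.00
    endloop
  endfacet
  facet normal 1.0000 0.0000 0.0000
    outer loop
      vertex 8.13 0.00 0.00
      vertex 8.13 22.60 0.00
      vertex 8.13 22.60 19.10
    endloop
  endfacet
  facet normal 1.0000 0.0000 0.0000
    outer loop
      vertex 8.13 0.00 0.00
      vertex 8.13 22.60 19.10
      vertex 8.13 0.00 19.10
    endloop
  endfacet
endsolid part

The G0 Z moves step by Δz≈3.82 mm. Every layer's G1 loop is the same polygon, so the solid is a straight extrusion of it from z=0 to z≈19.1. Closing with flat bottom and top caps and triangulating gives 12 facets — a rectangular box, roughly 8.13 × 22.6 mm footprint and 19.1 mm tall.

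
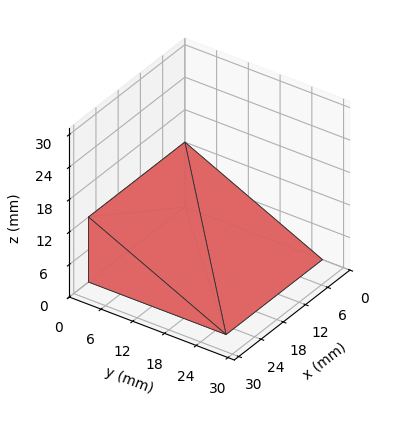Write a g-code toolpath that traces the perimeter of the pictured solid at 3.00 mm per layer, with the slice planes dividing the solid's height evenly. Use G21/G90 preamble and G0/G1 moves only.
Reading the render: the shape is a wedge (ramp): 26 × 26 mm base, rising to 12 mm along the y=0 edge and sloping linearly to z=0 at y=26 (dimensions read to the nearest mm from the axis ticks). For the g-code, the solid's height is divided into equal slices at the stated Δz and each level perimeter traced with G1 moves after a G0 lift.

; perimeter-only toolpath
G21 ; units = mm
G90 ; absolute positioning
G28 ; home
; layer 1
G0 Z3.00
G0 X0.00 Y0.00
G1 X26.00 Y0.00
G1 X26.00 Y19.50
G1 X0.00 Y19.50
G1 X0.00 Y0.00
; layer 2
G0 Z6.00
G0 X0.00 Y0.00
G1 X26.00 Y0.00
G1 X26.00 Y13.00
G1 X0.00 Y13.00
G1 X0.00 Y0.00
; layer 3
G0 Z9.00
G0 X0.00 Y0.00
G1 X26.00 Y0.00
G1 X26.00 Y6.50
G1 X0.00 Y6.50
G1 X0.00 Y0.00
M2 ; end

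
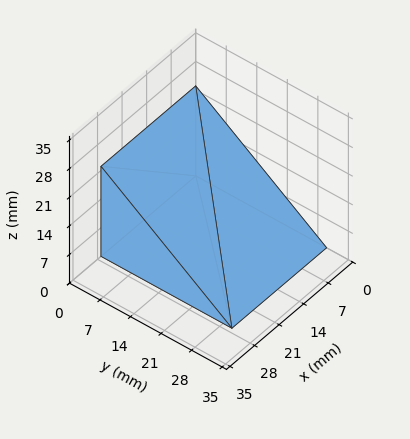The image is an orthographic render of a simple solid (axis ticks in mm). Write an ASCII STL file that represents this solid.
Reading the render: the shape is a wedge (ramp): 27 × 30 mm base, rising to 22 mm along the y=0 edge and sloping linearly to z=0 at y=30 (dimensions read to the nearest mm from the axis ticks). For the STL, each face is triangulated and given an outward normal.

solid part
  facet normal 0.0000 0.0000 -1.0000
    outer loop
      vertex 27.00 30.00 0.00
      vertex 27.00 0.00 0.00
      vertex 0.00 0.00 0.00
    endloop
  endfacet
  facet normal 0.0000 0.0000 -1.0000
    outer loop
      vertex 0.00 30.00 0.00
      vertex 27.00 30.00 0.00
      vertex 0.00 0.00 0.00
    endloop
  endfacet
  facet normal 0.0000 -1.0000 0.0000
    outer loop
      vertex 0.00 0.00 0.00
      vertex 27.00 0.00 0.00
      vertex 27.00 0.00 22.00
    endloop
  endfacet
  facet normal 0.0000 -1.0000 0.0000
    outer loop
      vertex 0.00 0.00 0.00
      vertex 27.00 0.00 22.00
      vertex 0.00 0.00 22.00
    endloop
  endfacet
  facet normal 0.0000 0.5914 0.8064
    outer loop
      vertex 0.00 0.00 22.00
      vertex 27.00 0.00 22.00
      vertex 27.00 30.00 0.00
    endloop
  endfacet
  facet normal 0.0000 0.5914 0.8064
    outer loop
      vertex 0.00 0.00 22.00
      vertex 27.00 30.00 0.00
      vertex 0.00 30.00 0.00
    endloop
  endfacet
  facet normal -1.0000 0.0000 0.0000
    outer loop
      vertex 0.00 0.00 22.00
      vertex 0.00 30.00 0.00
      vertex 0.00 0.00 0.00
    endloop
  endfacet
  facet normal 1.0000 0.0000 0.0000
    outer loop
      vertex 27.00 0.00 0.00
      vertex 27.00 30.00 0.00
      vertex 27.00 0.00 22.00
    endloop
  endfacet
endsolid part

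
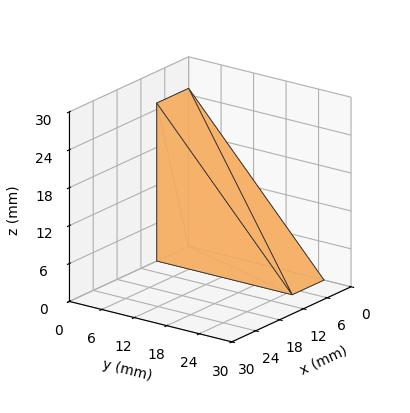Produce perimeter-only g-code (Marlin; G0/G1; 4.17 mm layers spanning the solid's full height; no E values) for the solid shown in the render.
Reading the render: the shape is a wedge (ramp): 8 × 25 mm base, rising to 25 mm along the y=0 edge and sloping linearly to z=0 at y=25 (dimensions read to the nearest mm from the axis ticks). For the g-code, the solid's height is divided into equal slices at the stated Δz and each level perimeter traced with G1 moves after a G0 lift.

; perimeter-only toolpath
G21 ; units = mm
G90 ; absolute positioning
G28 ; home
; layer 1
G0 Z4.17
G0 X0.00 Y0.00
G1 X8.00 Y0.00
G1 X8.00 Y20.83
G1 X0.00 Y20.83
G1 X0.00 Y0.00
; layer 2
G0 Z8.33
G0 X0.00 Y0.00
G1 X8.00 Y0.00
G1 X8.00 Y16.67
G1 X0.00 Y16.67
G1 X0.00 Y0.00
; layer 3
G0 Z12.50
G0 X0.00 Y0.00
G1 X8.00 Y0.00
G1 X8.00 Y12.50
G1 X0.00 Y12.50
G1 X0.00 Y0.00
; layer 4
G0 Z16.67
G0 X0.00 Y0.00
G1 X8.00 Y0.00
G1 X8.00 Y8.33
G1 X0.00 Y8.33
G1 X0.00 Y0.00
; layer 5
G0 Z20.83
G0 X0.00 Y0.00
G1 X8.00 Y0.00
G1 X8.00 Y4.17
G1 X0.00 Y4.17
G1 X0.00 Y0.00
M2 ; end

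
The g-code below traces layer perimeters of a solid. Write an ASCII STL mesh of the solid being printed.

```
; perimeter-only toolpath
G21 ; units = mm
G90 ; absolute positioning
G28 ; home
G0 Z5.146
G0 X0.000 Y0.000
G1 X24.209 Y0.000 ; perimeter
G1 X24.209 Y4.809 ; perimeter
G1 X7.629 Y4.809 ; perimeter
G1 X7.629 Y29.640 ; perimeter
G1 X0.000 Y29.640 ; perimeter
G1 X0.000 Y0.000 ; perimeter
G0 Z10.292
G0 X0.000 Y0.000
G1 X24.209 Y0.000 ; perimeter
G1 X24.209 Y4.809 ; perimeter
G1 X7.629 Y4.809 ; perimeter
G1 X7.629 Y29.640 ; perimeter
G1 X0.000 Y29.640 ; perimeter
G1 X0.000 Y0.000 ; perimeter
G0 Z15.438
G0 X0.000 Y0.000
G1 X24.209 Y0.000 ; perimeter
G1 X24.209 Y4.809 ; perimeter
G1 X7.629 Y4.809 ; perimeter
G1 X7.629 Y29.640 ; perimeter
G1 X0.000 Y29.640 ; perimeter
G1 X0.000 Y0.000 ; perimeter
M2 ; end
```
solid part
  facet normal 0.0000 0.0000 -1.0000
    outer loop
      vertex 24.209 4.809 0.000
      vertex 24.209 0.000 0.000
      vertex 0.000 0.000 0.000
    endloop
  endfacet
  facet normal 0.0000 0.0000 -1.0000
    outer loop
      vertex 7.629 4.809 0.000
      vertex 24.209 4.809 0.000
      vertex 0.000 0.000 0.000
    endloop
  endfacet
  facet normal 0.0000 0.0000 -1.0000
    outer loop
      vertex 7.629 29.640 0.000
      vertex 7.629 4.809 0.000
      vertex 0.000 0.000 0.000
    endloop
  endfacet
  facet normal 0.0000 0.0000 -1.0000
    outer loop
      vertex 0.000 29.640 0.000
      vertex 7.629 29.640 0.000
      vertex 0.000 0.000 0.000
    endloop
  endfacet
  facet normal 0.0000 0.0000 1.0000
    outer loop
      vertex 0.000 0.000 15.438
      vertex 24.209 0.000 15.438
      vertex 24.209 4.809 15.438
    endloop
  endfacet
  facet normal 0.0000 0.0000 1.0000
    outer loop
      vertex 0.000 0.000 15.438
      vertex 24.209 4.809 15.438
      vertex 7.629 4.809 15.438
    endloop
  endfacet
  facet normal 0.0000 0.0000 1.0000
    outer loop
      vertex 0.000 0.000 15.438
      vertex 7.629 4.809 15.438
      vertex 7.629 29.640 15.438
    endloop
  endfacet
  facet normal 0.0000 0.0000 1.0000
    outer loop
      vertex 0.000 0.000 15.438
      vertex 7.629 29.640 15.438
      vertex 0.000 29.640 15.438
    endloop
  endfacet
  facet normal 0.0000 -1.0000 0.0000
    outer loop
      vertex 0.000 0.000 0.000
      vertex 24.209 0.000 0.000
      vertex 24.209 0.000 15.438
    endloop
  endfacet
  facet normal 0.0000 -1.0000 0.0000
    outer loop
      vertex 0.000 0.000 0.000
      vertex 24.209 0.000 15.438
      vertex 0.000 0.000 15.438
    endloop
  endfacet
  facet normal 1.0000 0.0000 0.0000
    outer loop
      vertex 24.209 0.000 0.000
      vertex 24.209 4.809 0.000
      vertex 24.209 4.809 15.438
    endloop
  endfacet
  facet normal 1.0000 0.0000 0.0000
    outer loop
      vertex 24.209 0.000 0.000
      vertex 24.209 4.809 15.438
      vertex 24.209 0.000 15.438
    endloop
  endfacet
  facet normal 0.0000 1.0000 0.0000
    outer loop
      vertex 24.209 4.809 0.000
      vertex 7.629 4.809 0.000
      vertex 7.629 4.809 15.438
    endloop
  endfacet
  facet normal 0.0000 1.0000 0.0000
    outer loop
      vertex 24.209 4.809 0.000
      vertex 7.629 4.809 15.438
      vertex 24.209 4.809 15.438
    endloop
  endfacet
  facet normal 1.0000 0.0000 0.0000
    outer loop
      vertex 7.629 4.809 0.000
      vertex 7.629 29.640 0.000
      vertex 7.629 29.640 15.438
    endloop
  endfacet
  facet normal 1.0000 0.0000 0.0000
    outer loop
      vertex 7.629 4.809 0.000
      vertex 7.629 29.640 15.438
      vertex 7.629 4.809 15.438
    endloop
  endfacet
  facet normal 0.0000 1.0000 0.0000
    outer loop
      vertex 7.629 29.640 0.000
      vertex 0.000 29.640 0.000
      vertex 0.000 29.640 15.438
    endloop
  endfacet
  facet normal 0.0000 1.0000 0.0000
    outer loop
      vertex 7.629 29.640 0.000
      vertex 0.000 29.640 15.438
      vertex 7.629 29.640 15.438
    endloop
  endfacet
  facet normal -1.0000 0.0000 0.0000
    outer loop
      vertex 0.000 29.640 0.000
      vertex 0.000 0.000 0.000
      vertex 0.000 0.000 15.438
    endloop
  endfacet
  facet normal -1.0000 0.0000 0.0000
    outer loop
      vertex 0.000 29.640 0.000
      vertex 0.000 0.000 15.438
      vertex 0.000 29.640 15.438
    endloop
  endfacet
endsolid part

The G0 Z moves step by Δz≈5.146 mm. Every layer's G1 loop is the same polygon, so the solid is a straight extrusion of it from z=0 to z≈15.4. Closing with flat bottom and top caps and triangulating gives 20 facets — an L-shaped prism: outer 24.2 × 29.6 mm, arm thicknesses ≈ 4.81 mm (horizontal) and 7.63 mm (vertical), extruded 15.4 mm in z.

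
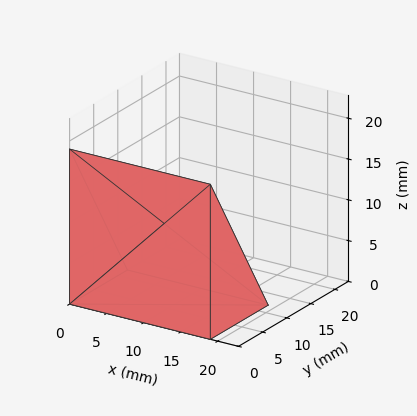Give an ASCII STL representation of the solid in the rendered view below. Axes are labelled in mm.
Reading the render: the shape is a wedge (ramp): 19 × 12 mm base, rising to 19 mm along the y=0 edge and sloping linearly to z=0 at y=12 (dimensions read to the nearest mm from the axis ticks). For the STL, each face is triangulated and given an outward normal.

solid part
  facet normal 0.0000 0.0000 -1.0000
    outer loop
      vertex 19.00 12.00 0.00
      vertex 19.00 0.00 0.00
      vertex 0.00 0.00 0.00
    endloop
  endfacet
  facet normal 0.0000 0.0000 -1.0000
    outer loop
      vertex 0.00 12.00 0.00
      vertex 19.00 12.00 0.00
      vertex 0.00 0.00 0.00
    endloop
  endfacet
  facet normal 0.0000 -1.0000 0.0000
    outer loop
      vertex 0.00 0.00 0.00
      vertex 19.00 0.00 0.00
      vertex 19.00 0.00 19.00
    endloop
  endfacet
  facet normal 0.0000 -1.0000 0.0000
    outer loop
      vertex 0.00 0.00 0.00
      vertex 19.00 0.00 19.00
      vertex 0.00 0.00 19.00
    endloop
  endfacet
  facet normal 0.0000 0.8455 0.5340
    outer loop
      vertex 0.00 0.00 19.00
      vertex 19.00 0.00 19.00
      vertex 19.00 12.00 0.00
    endloop
  endfacet
  facet normal 0.0000 0.8455 0.5340
    outer loop
      vertex 0.00 0.00 19.00
      vertex 19.00 12.00 0.00
      vertex 0.00 12.00 0.00
    endloop
  endfacet
  facet normal -1.0000 0.0000 0.0000
    outer loop
      vertex 0.00 0.00 19.00
      vertex 0.00 12.00 0.00
      vertex 0.00 0.00 0.00
    endloop
  endfacet
  facet normal 1.0000 0.0000 0.0000
    outer loop
      vertex 19.00 0.00 0.00
      vertex 19.00 12.00 0.00
      vertex 19.00 0.00 19.00
    endloop
  endfacet
endsolid part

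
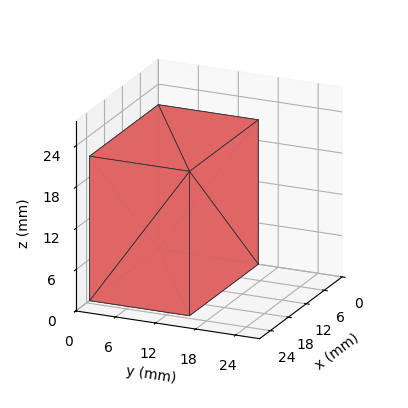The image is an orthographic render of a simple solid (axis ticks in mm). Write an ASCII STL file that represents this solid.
Reading the render: the shape is a rectangular box, roughly 23 × 15 mm footprint and 21 mm tall (dimensions read to the nearest mm from the axis ticks). For the STL, each face is triangulated and given an outward normal.

solid part
  facet normal 0.0000 0.0000 -1.0000
    outer loop
      vertex 23.000 15.000 0.000
      vertex 23.000 0.000 0.000
      vertex 0.000 0.000 0.000
    endloop
  endfacet
  facet normal 0.0000 0.0000 -1.0000
    outer loop
      vertex 0.000 15.000 0.000
      vertex 23.000 15.000 0.000
      vertex 0.000 0.000 0.000
    endloop
  endfacet
  facet normal 0.0000 0.0000 1.0000
    outer loop
      vertex 0.000 0.000 21.000
      vertex 23.000 0.000 21.000
      vertex 23.000 15.000 21.000
    endloop
  endfacet
  facet normal 0.0000 0.0000 1.0000
    outer loop
      vertex 0.000 0.000 21.000
      vertex 23.000 15.000 21.000
      vertex 0.000 15.000 21.000
    endloop
  endfacet
  facet normal 0.0000 -1.0000 0.0000
    outer loop
      vertex 0.000 0.000 0.000
      vertex 23.000 0.000 0.000
      vertex 23.000 0.000 21.000
    endloop
  endfacet
  facet normal 0.0000 -1.0000 0.0000
    outer loop
      vertex 0.000 0.000 0.000
      vertex 23.000 0.000 21.000
      vertex 0.000 0.000 21.000
    endloop
  endfacet
  facet normal 0.0000 1.0000 0.0000
    outer loop
      vertex 23.000 15.000 21.000
      vertex 23.000 15.000 0.000
      vertex 0.000 15.000 0.000
    endloop
  endfacet
  facet normal 0.0000 1.0000 0.0000
    outer loop
      vertex 0.000 15.000 21.000
      vertex 23.000 15.000 21.000
      vertex 0.000 15.000 0.000
    endloop
  endfacet
  facet normal -1.0000 0.0000 0.0000
    outer loop
      vertex 0.000 15.000 21.000
      vertex 0.000 15.000 0.000
      vertex 0.000 0.000 0.000
    endloop
  endfacet
  facet normal -1.0000 0.0000 0.0000
    outer loop
      vertex 0.000 0.000 21.000
      vertex 0.000 15.000 21.000
      vertex 0.000 0.000 0.000
    endloop
  endfacet
  facet normal 1.0000 0.0000 0.0000
    outer loop
      vertex 23.000 0.000 0.000
      vertex 23.000 15.000 0.000
      vertex 23.000 15.000 21.000
    endloop
  endfacet
  facet normal 1.0000 0.0000 0.0000
    outer loop
      vertex 23.000 0.000 0.000
      vertex 23.000 15.000 21.000
      vertex 23.000 0.000 21.000
    endloop
  endfacet
endsolid part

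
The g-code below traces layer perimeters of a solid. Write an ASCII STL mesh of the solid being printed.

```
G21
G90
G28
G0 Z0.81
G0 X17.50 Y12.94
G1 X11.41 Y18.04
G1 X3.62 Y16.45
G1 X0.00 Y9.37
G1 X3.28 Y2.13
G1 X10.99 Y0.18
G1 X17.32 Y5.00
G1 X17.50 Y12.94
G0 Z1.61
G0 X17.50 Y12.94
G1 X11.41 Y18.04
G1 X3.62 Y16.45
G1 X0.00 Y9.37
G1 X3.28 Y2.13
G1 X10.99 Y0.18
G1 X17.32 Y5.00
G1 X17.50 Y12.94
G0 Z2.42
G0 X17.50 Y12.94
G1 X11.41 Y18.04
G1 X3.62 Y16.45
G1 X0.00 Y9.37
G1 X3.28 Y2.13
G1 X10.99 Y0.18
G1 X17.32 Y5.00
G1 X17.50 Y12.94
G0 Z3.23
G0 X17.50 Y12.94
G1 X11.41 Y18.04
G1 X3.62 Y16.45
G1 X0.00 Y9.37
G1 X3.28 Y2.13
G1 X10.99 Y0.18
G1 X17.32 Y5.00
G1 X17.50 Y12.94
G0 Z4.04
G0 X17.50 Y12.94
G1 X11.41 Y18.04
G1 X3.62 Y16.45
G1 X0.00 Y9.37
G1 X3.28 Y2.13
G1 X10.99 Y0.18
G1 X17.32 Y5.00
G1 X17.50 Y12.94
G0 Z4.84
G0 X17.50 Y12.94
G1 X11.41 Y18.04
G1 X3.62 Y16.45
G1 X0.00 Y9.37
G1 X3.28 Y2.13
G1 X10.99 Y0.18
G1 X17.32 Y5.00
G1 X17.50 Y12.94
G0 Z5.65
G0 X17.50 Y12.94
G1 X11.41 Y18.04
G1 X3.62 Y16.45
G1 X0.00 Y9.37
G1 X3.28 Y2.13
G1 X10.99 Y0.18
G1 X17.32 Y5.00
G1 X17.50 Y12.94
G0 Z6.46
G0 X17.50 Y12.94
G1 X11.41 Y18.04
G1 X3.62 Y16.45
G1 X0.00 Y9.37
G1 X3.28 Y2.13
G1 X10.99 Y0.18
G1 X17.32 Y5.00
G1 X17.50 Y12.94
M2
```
solid part
  facet normal 0.0000 0.0000 -1.0000
    outer loop
      vertex 3.62 16.45 0.00
      vertex 11.41 18.04 0.00
      vertex 17.50 12.94 0.00
    endloop
  endfacet
  facet normal 0.0000 0.0000 -1.0000
    outer loop
      vertex 0.00 9.37 0.00
      vertex 3.62 16.45 0.00
      vertex 17.50 12.94 0.00
    endloop
  endfacet
  facet normal 0.0000 0.0000 -1.0000
    outer loop
      vertex 3.28 2.13 0.00
      vertex 0.00 9.37 0.00
      vertex 17.50 12.94 0.00
    endloop
  endfacet
  facet normal 0.0000 0.0000 -1.0000
    outer loop
      vertex 10.99 0.18 0.00
      vertex 3.28 2.13 0.00
      vertex 17.50 12.94 0.00
    endloop
  endfacet
  facet normal 0.0000 0.0000 -1.0000
    outer loop
      vertex 17.32 5.00 0.00
      vertex 10.99 0.18 0.00
      vertex 17.50 12.94 0.00
    endloop
  endfacet
  facet normal 0.0000 0.0000 1.0000
    outer loop
      vertex 17.50 12.94 6.46
      vertex 11.41 18.04 6.46
      vertex 3.62 16.45 6.46
    endloop
  endfacet
  facet normal 0.0000 0.0000 1.0000
    outer loop
      vertex 17.50 12.94 6.46
      vertex 3.62 16.45 6.46
      vertex 0.00 9.37 6.46
    endloop
  endfacet
  facet normal 0.0000 0.0000 1.0000
    outer loop
      vertex 17.50 12.94 6.46
      vertex 0.00 9.37 6.46
      vertex 3.28 2.13 6.46
    endloop
  endfacet
  facet normal 0.0000 0.0000 1.0000
    outer loop
      vertex 17.50 12.94 6.46
      vertex 3.28 2.13 6.46
      vertex 10.99 0.18 6.46
    endloop
  endfacet
  facet normal 0.0000 0.0000 1.0000
    outer loop
      vertex 17.50 12.94 6.46
      vertex 10.99 0.18 6.46
      vertex 17.32 5.00 6.46
    endloop
  endfacet
  facet normal 0.6420 0.7667 0.0000
    outer loop
      vertex 17.50 12.94 0.00
      vertex 11.41 18.04 0.00
      vertex 11.41 18.04 6.46
    endloop
  endfacet
  facet normal 0.6420 0.7667 0.0000
    outer loop
      vertex 17.50 12.94 0.00
      vertex 11.41 18.04 6.46
      vertex 17.50 12.94 6.46
    endloop
  endfacet
  facet normal -0.2000 0.9798 0.0000
    outer loop
      vertex 11.41 18.04 0.00
      vertex 3.62 16.45 0.00
      vertex 3.62 16.45 6.46
    endloop
  endfacet
  facet normal -0.2000 0.9798 0.0000
    outer loop
      vertex 11.41 18.04 0.00
      vertex 3.62 16.45 6.46
      vertex 11.41 18.04 6.46
    endloop
  endfacet
  facet normal -0.8904 0.4552 0.0000
    outer loop
      vertex 3.62 16.45 0.00
      vertex 0.00 9.37 0.00
      vertex 0.00 9.37 6.46
    endloop
  endfacet
  facet normal -0.8904 0.4552 0.0000
    outer loop
      vertex 3.62 16.45 0.00
      vertex 0.00 9.37 6.46
      vertex 3.62 16.45 6.46
    endloop
  endfacet
  facet normal -0.9109 -0.4127 0.0000
    outer loop
      vertex 0.00 9.37 0.00
      vertex 3.28 2.13 0.00
      vertex 3.28 2.13 6.46
    endloop
  endfacet
  facet normal -0.9109 -0.4127 0.0000
    outer loop
      vertex 0.00 9.37 0.00
      vertex 3.28 2.13 6.46
      vertex 0.00 9.37 6.46
    endloop
  endfacet
  facet normal -0.2452 -0.9695 0.0000
    outer loop
      vertex 3.28 2.13 0.00
      vertex 10.99 0.18 0.00
      vertex 10.99 0.18 6.46
    endloop
  endfacet
  facet normal -0.2452 -0.9695 0.0000
    outer loop
      vertex 3.28 2.13 0.00
      vertex 10.99 0.18 6.46
      vertex 3.28 2.13 6.46
    endloop
  endfacet
  facet normal 0.6058 -0.7956 0.0000
    outer loop
      vertex 10.99 0.18 0.00
      vertex 17.32 5.00 0.00
      vertex 17.32 5.00 6.46
    endloop
  endfacet
  facet normal 0.6058 -0.7956 0.0000
    outer loop
      vertex 10.99 0.18 0.00
      vertex 17.32 5.00 6.46
      vertex 10.99 0.18 6.46
    endloop
  endfacet
  facet normal 0.9997 -0.0227 0.0000
    outer loop
      vertex 17.32 5.00 0.00
      vertex 17.50 12.94 0.00
      vertex 17.50 12.94 6.46
    endloop
  endfacet
  facet normal 0.9997 -0.0227 0.0000
    outer loop
      vertex 17.32 5.00 0.00
      vertex 17.50 12.94 6.46
      vertex 17.32 5.00 6.46
    endloop
  endfacet
endsolid part

The G0 Z moves step by Δz≈0.81 mm. Every layer's G1 loop is the same polygon, so the solid is a straight extrusion of it from z=0 to z≈6.46. Closing with flat bottom and top caps and triangulating gives 24 facets — a regular 7-sided prism (a cylinder approximated with 7 flat sides), circumscribed radius ≈ 9.16 mm, height ≈ 6.46 mm.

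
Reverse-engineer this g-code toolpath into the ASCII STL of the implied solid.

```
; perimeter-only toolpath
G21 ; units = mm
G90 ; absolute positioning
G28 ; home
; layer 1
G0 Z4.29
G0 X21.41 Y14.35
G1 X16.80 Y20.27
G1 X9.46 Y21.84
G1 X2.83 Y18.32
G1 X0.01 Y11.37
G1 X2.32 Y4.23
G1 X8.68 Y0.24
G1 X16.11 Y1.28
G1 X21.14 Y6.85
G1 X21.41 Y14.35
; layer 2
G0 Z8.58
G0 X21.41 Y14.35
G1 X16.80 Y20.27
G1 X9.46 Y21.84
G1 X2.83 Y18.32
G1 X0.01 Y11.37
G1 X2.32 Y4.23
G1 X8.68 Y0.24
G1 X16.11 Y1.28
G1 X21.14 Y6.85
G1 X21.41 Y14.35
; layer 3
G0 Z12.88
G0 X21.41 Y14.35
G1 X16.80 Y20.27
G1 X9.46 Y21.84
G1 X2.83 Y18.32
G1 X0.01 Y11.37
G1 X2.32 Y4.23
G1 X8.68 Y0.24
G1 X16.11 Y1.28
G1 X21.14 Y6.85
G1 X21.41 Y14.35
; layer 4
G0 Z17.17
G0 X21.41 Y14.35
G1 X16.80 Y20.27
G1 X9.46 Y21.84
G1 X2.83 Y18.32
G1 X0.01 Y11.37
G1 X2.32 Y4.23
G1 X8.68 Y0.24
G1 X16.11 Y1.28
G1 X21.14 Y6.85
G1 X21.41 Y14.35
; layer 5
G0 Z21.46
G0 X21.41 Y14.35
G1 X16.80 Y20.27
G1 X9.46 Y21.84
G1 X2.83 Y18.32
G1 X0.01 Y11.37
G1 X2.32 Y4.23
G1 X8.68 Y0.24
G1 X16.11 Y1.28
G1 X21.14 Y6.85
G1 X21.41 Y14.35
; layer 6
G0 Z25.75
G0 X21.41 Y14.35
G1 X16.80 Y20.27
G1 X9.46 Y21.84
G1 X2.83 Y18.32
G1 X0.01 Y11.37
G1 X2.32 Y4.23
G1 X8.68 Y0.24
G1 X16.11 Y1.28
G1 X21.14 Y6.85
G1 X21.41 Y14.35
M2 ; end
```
solid part
  facet normal 0.0000 0.0000 -1.0000
    outer loop
      vertex 9.46 21.84 0.00
      vertex 16.80 20.27 0.00
      vertex 21.41 14.35 0.00
    endloop
  endfacet
  facet normal 0.0000 0.0000 -1.0000
    outer loop
      vertex 2.83 18.32 0.00
      vertex 9.46 21.84 0.00
      vertex 21.41 14.35 0.00
    endloop
  endfacet
  facet normal 0.0000 0.0000 -1.0000
    outer loop
      vertex 0.01 11.37 0.00
      vertex 2.83 18.32 0.00
      vertex 21.41 14.35 0.00
    endloop
  endfacet
  facet normal 0.0000 0.0000 -1.0000
    outer loop
      vertex 2.32 4.23 0.00
      vertex 0.01 11.37 0.00
      vertex 21.41 14.35 0.00
    endloop
  endfacet
  facet normal 0.0000 0.0000 -1.0000
    outer loop
      vertex 8.68 0.24 0.00
      vertex 2.32 4.23 0.00
      vertex 21.41 14.35 0.00
    endloop
  endfacet
  facet normal 0.0000 0.0000 -1.0000
    outer loop
      vertex 16.11 1.28 0.00
      vertex 8.68 0.24 0.00
      vertex 21.41 14.35 0.00
    endloop
  endfacet
  facet normal 0.0000 0.0000 -1.0000
    outer loop
      vertex 21.14 6.85 0.00
      vertex 16.11 1.28 0.00
      vertex 21.41 14.35 0.00
    endloop
  endfacet
  facet normal 0.0000 0.0000 1.0000
    outer loop
      vertex 21.41 14.35 25.75
      vertex 16.80 20.27 25.75
      vertex 9.46 21.84 25.75
    endloop
  endfacet
  facet normal 0.0000 0.0000 1.0000
    outer loop
      vertex 21.41 14.35 25.75
      vertex 9.46 21.84 25.75
      vertex 2.83 18.32 25.75
    endloop
  endfacet
  facet normal 0.0000 0.0000 1.0000
    outer loop
      vertex 21.41 14.35 25.75
      vertex 2.83 18.32 25.75
      vertex 0.01 11.37 25.75
    endloop
  endfacet
  facet normal 0.0000 0.0000 1.0000
    outer loop
      vertex 21.41 14.35 25.75
      vertex 0.01 11.37 25.75
      vertex 2.32 4.23 25.75
    endloop
  endfacet
  facet normal 0.0000 0.0000 1.0000
    outer loop
      vertex 21.41 14.35 25.75
      vertex 2.32 4.23 25.75
      vertex 8.68 0.24 25.75
    endloop
  endfacet
  facet normal 0.0000 0.0000 1.0000
    outer loop
      vertex 21.41 14.35 25.75
      vertex 8.68 0.24 25.75
      vertex 16.11 1.28 25.75
    endloop
  endfacet
  facet normal 0.0000 0.0000 1.0000
    outer loop
      vertex 21.41 14.35 25.75
      vertex 16.11 1.28 25.75
      vertex 21.14 6.85 25.75
    endloop
  endfacet
  facet normal 0.7890 0.6144 0.0000
    outer loop
      vertex 21.41 14.35 0.00
      vertex 16.80 20.27 0.00
      vertex 16.80 20.27 25.75
    endloop
  endfacet
  facet normal 0.7890 0.6144 0.0000
    outer loop
      vertex 21.41 14.35 0.00
      vertex 16.80 20.27 25.75
      vertex 21.41 14.35 25.75
    endloop
  endfacet
  facet normal 0.2092 0.9779 0.0000
    outer loop
      vertex 16.80 20.27 0.00
      vertex 9.46 21.84 0.00
      vertex 9.46 21.84 25.75
    endloop
  endfacet
  facet normal 0.2092 0.9779 0.0000
    outer loop
      vertex 16.80 20.27 0.00
      vertex 9.46 21.84 25.75
      vertex 16.80 20.27 25.75
    endloop
  endfacet
  facet normal -0.4689 0.8832 0.0000
    outer loop
      vertex 9.46 21.84 0.00
      vertex 2.83 18.32 0.00
      vertex 2.83 18.32 25.75
    endloop
  endfacet
  facet normal -0.4689 0.8832 0.0000
    outer loop
      vertex 9.46 21.84 0.00
      vertex 2.83 18.32 25.75
      vertex 9.46 21.84 25.75
    endloop
  endfacet
  facet normal -0.9266 0.3760 0.0000
    outer loop
      vertex 2.83 18.32 0.00
      vertex 0.01 11.37 0.00
      vertex 0.01 11.37 25.75
    endloop
  endfacet
  facet normal -0.9266 0.3760 0.0000
    outer loop
      vertex 2.83 18.32 0.00
      vertex 0.01 11.37 25.75
      vertex 2.83 18.32 25.75
    endloop
  endfacet
  facet normal -0.9514 -0.3078 0.0000
    outer loop
      vertex 0.01 11.37 0.00
      vertex 2.32 4.23 0.00
      vertex 2.32 4.23 25.75
    endloop
  endfacet
  facet normal -0.9514 -0.3078 0.0000
    outer loop
      vertex 0.01 11.37 0.00
      vertex 2.32 4.23 25.75
      vertex 0.01 11.37 25.75
    endloop
  endfacet
  facet normal -0.5314 -0.8471 0.0000
    outer loop
      vertex 2.32 4.23 0.00
      vertex 8.68 0.24 0.00
      vertex 8.68 0.24 25.75
    endloop
  endfacet
  facet normal -0.5314 -0.8471 0.0000
    outer loop
      vertex 2.32 4.23 0.00
      vertex 8.68 0.24 25.75
      vertex 2.32 4.23 25.75
    endloop
  endfacet
  facet normal 0.1386 -0.9903 0.0000
    outer loop
      vertex 8.68 0.24 0.00
      vertex 16.11 1.28 0.00
      vertex 16.11 1.28 25.75
    endloop
  endfacet
  facet normal 0.1386 -0.9903 0.0000
    outer loop
      vertex 8.68 0.24 0.00
      vertex 16.11 1.28 25.75
      vertex 8.68 0.24 25.75
    endloop
  endfacet
  facet normal 0.7422 -0.6702 0.0000
    outer loop
      vertex 16.11 1.28 0.00
      vertex 21.14 6.85 0.00
      vertex 21.14 6.85 25.75
    endloop
  endfacet
  facet normal 0.7422 -0.6702 0.0000
    outer loop
      vertex 16.11 1.28 0.00
      vertex 21.14 6.85 25.75
      vertex 16.11 1.28 25.75
    endloop
  endfacet
  facet normal 0.9994 -0.0360 0.0000
    outer loop
      vertex 21.14 6.85 0.00
      vertex 21.41 14.35 0.00
      vertex 21.41 14.35 25.75
    endloop
  endfacet
  facet normal 0.9994 -0.0360 0.0000
    outer loop
      vertex 21.14 6.85 0.00
      vertex 21.41 14.35 25.75
      vertex 21.14 6.85 25.75
    endloop
  endfacet
endsolid part

The G0 Z moves step by Δz≈4.29 mm. Every layer's G1 loop is the same polygon, so the solid is a straight extrusion of it from z=0 to z≈25.8. Closing with flat bottom and top caps and triangulating gives 32 facets — a regular 9-sided prism (a cylinder approximated with 9 flat sides), circumscribed radius ≈ 11 mm, height ≈ 25.8 mm.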